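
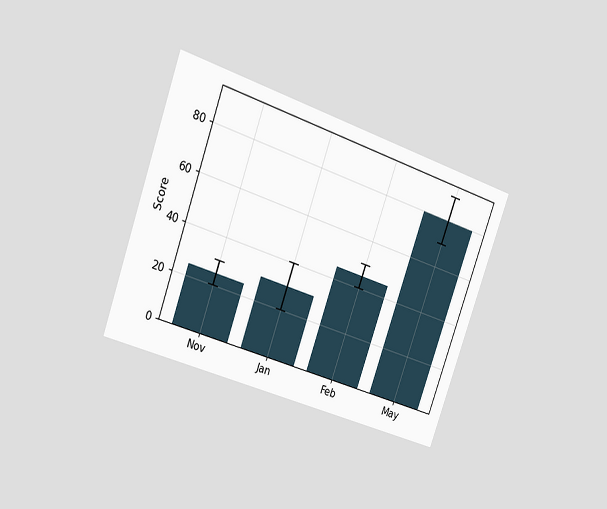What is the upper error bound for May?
The chart is tilted about 20° clockwise and viewed slightly from the left. The May bar's upper whisker reaches 90.

90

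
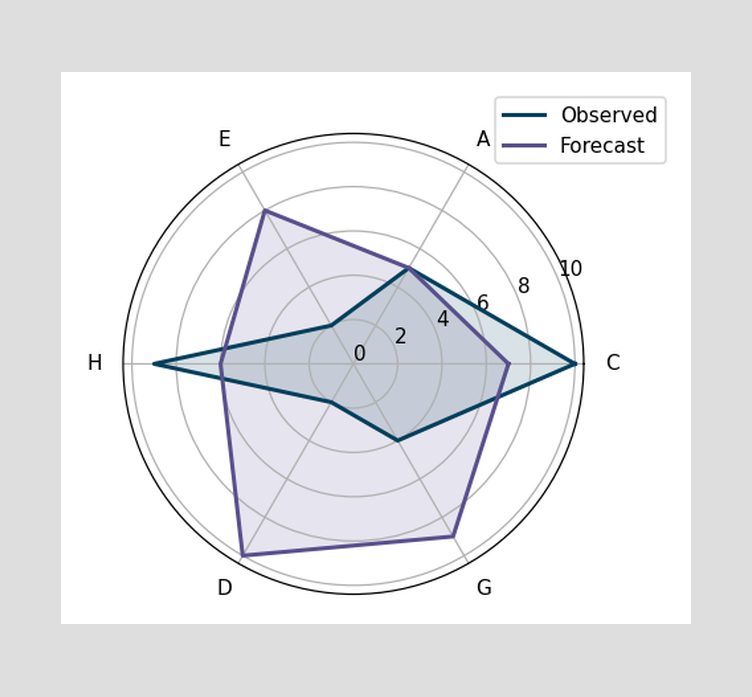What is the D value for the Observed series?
On the D axis, Observed reaches 2.

2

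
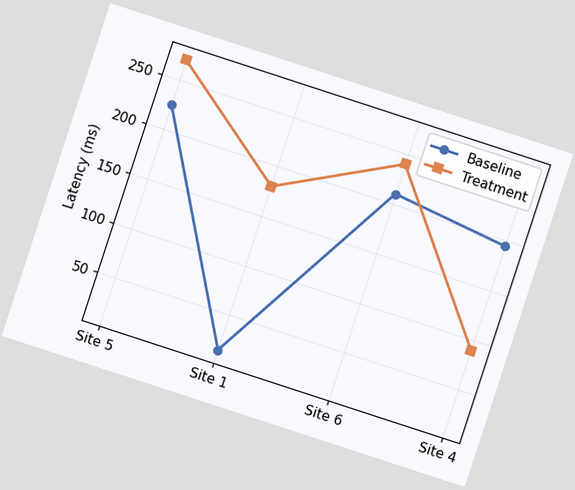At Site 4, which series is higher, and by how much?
The chart is tilted about 18° clockwise. At Site 4, Baseline sits above the other line by 105ms.

Baseline, by 105ms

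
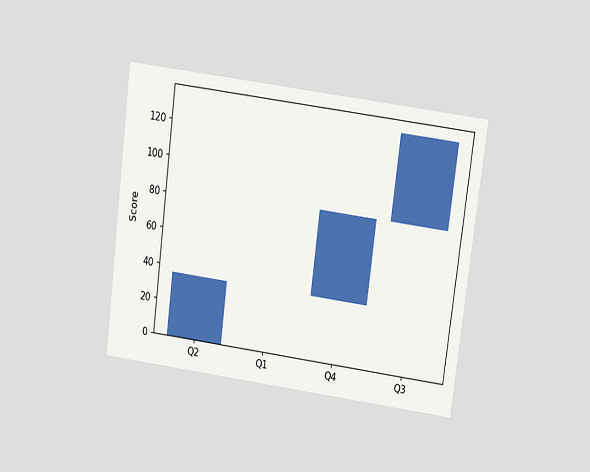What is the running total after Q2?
The chart is tilted about 7° clockwise and viewed slightly from above. After Q2 the running total reaches 36.

36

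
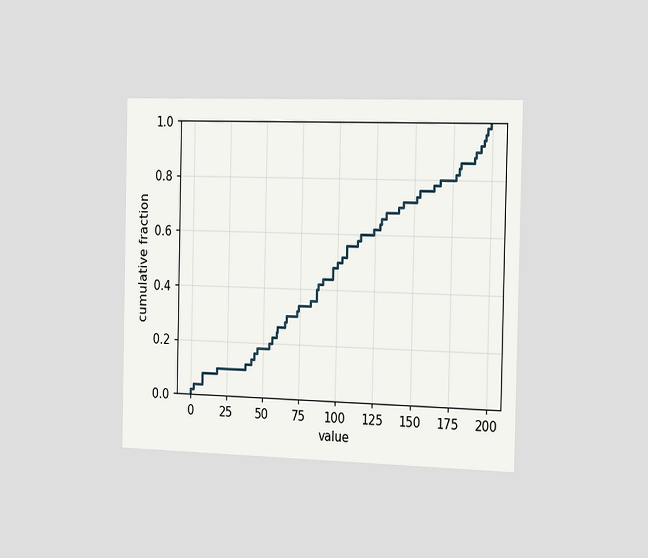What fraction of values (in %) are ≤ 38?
12%

The chart is viewed slightly from the right. At x=38 the ECDF step is at 12%.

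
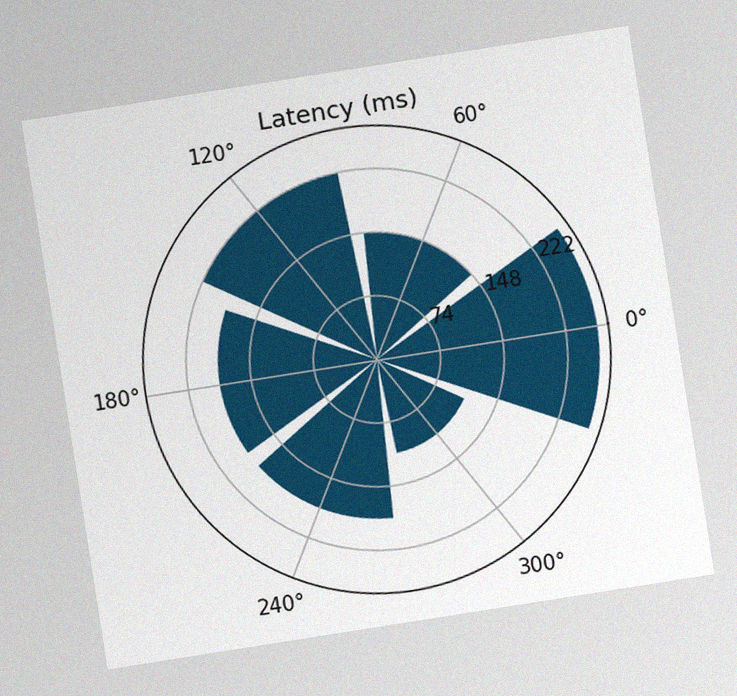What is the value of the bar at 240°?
185ms

The chart is tilted about 9° counter-clockwise, with some photo noise. The bar at 240° reaches 185ms on the radial axis.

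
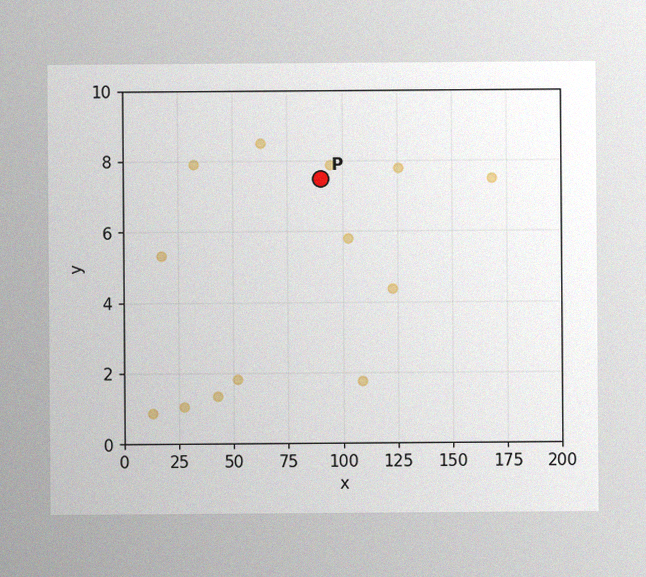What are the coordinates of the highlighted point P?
(90, 7.5)

The image has some photo noise and uneven lighting. Following the gridlines from P to each axis, P sits at (90, 7.5).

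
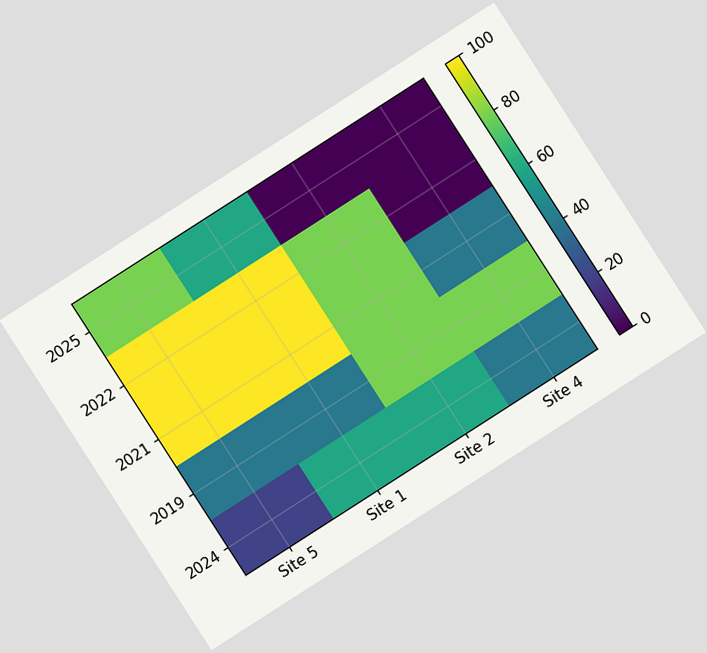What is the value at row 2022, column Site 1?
100

The chart is tilted about 33° counter-clockwise. Matching cell (2022, Site 1) against the colorbar gives 100.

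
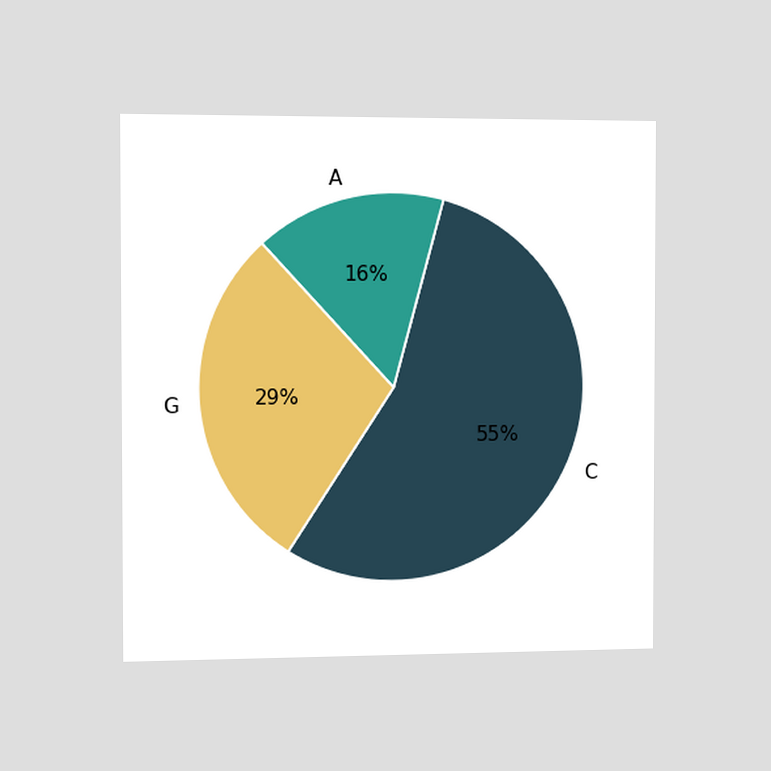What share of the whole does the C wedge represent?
The chart is viewed slightly from the left. The C slice takes up 55% of the pie.

55%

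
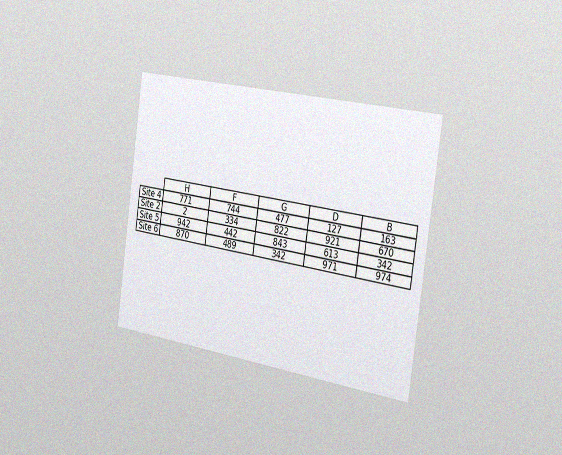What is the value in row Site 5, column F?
442

The chart is tilted about 8° clockwise and viewed slightly from the right, with some photo noise. The (Site 5, F) cell reads 442.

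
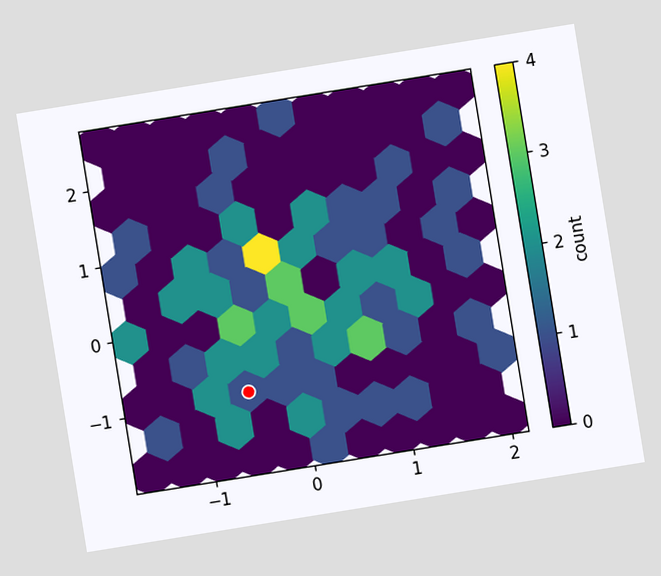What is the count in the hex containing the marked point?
1

The chart is tilted about 9° counter-clockwise. The marked hex reads 1 on the colorbar.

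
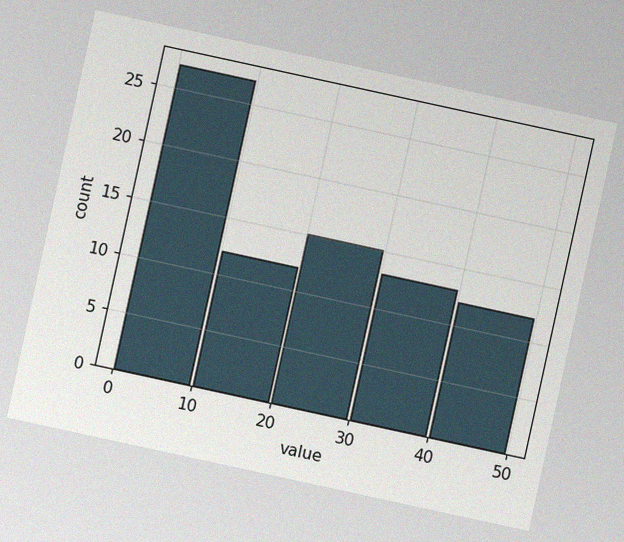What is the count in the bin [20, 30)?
The chart is tilted about 12° clockwise, with some photo noise. The [20, 30) bin has height 15.

15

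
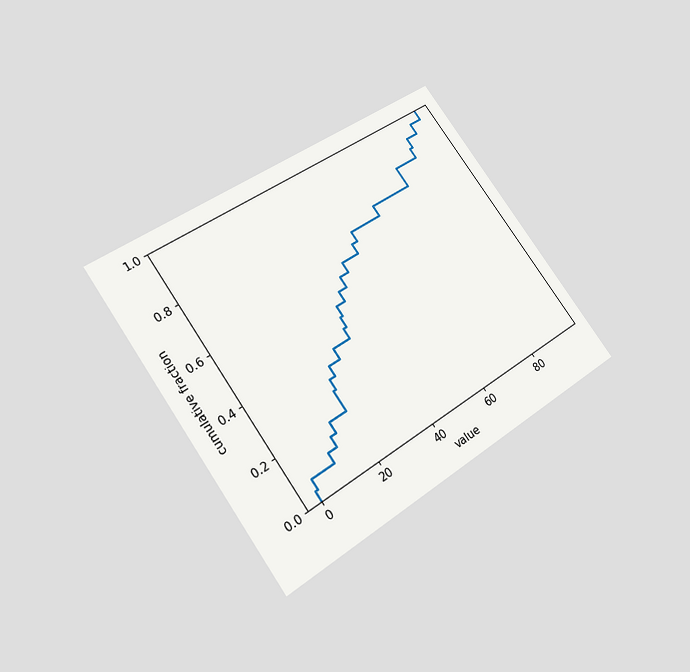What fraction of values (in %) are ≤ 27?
The chart is tilted about 35° counter-clockwise and viewed slightly from below. At x=27 the ECDF step is at 40%.

40%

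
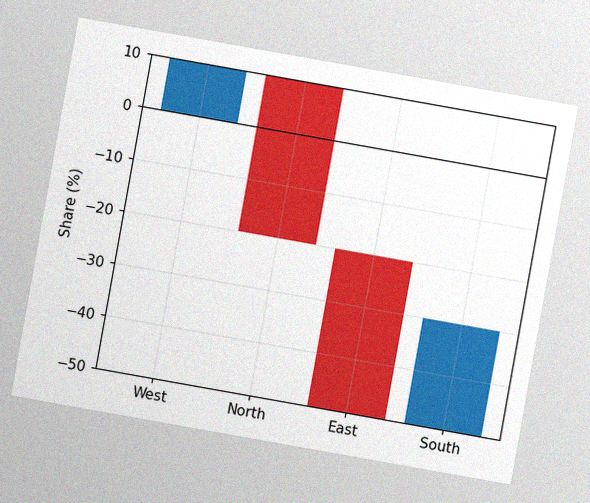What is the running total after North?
-20%

The chart is tilted about 10° clockwise, with some photo noise. After North the running total reaches -20%.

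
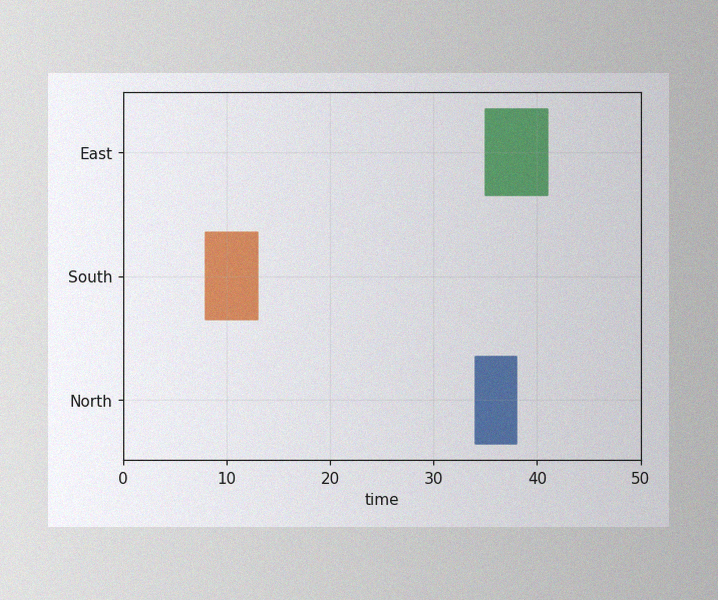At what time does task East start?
The image has some photo noise and uneven lighting. The East bar begins at t=35.

35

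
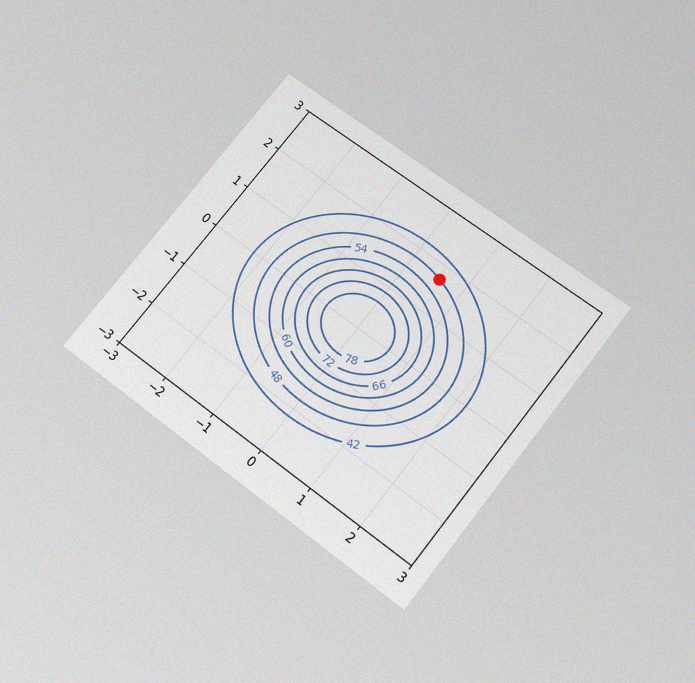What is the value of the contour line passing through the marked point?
48

The chart is tilted about 38° clockwise and viewed slightly from below, with some photo noise. The marked point sits on the contour labelled 48.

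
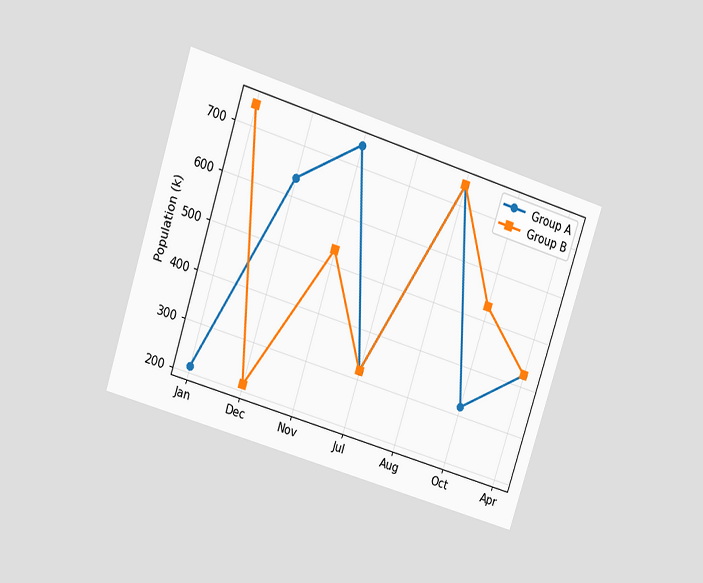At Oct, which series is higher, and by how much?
Group B, by 212k

The chart is tilted about 18° clockwise and viewed slightly from above. At Oct, Group B sits above the other line by 212k.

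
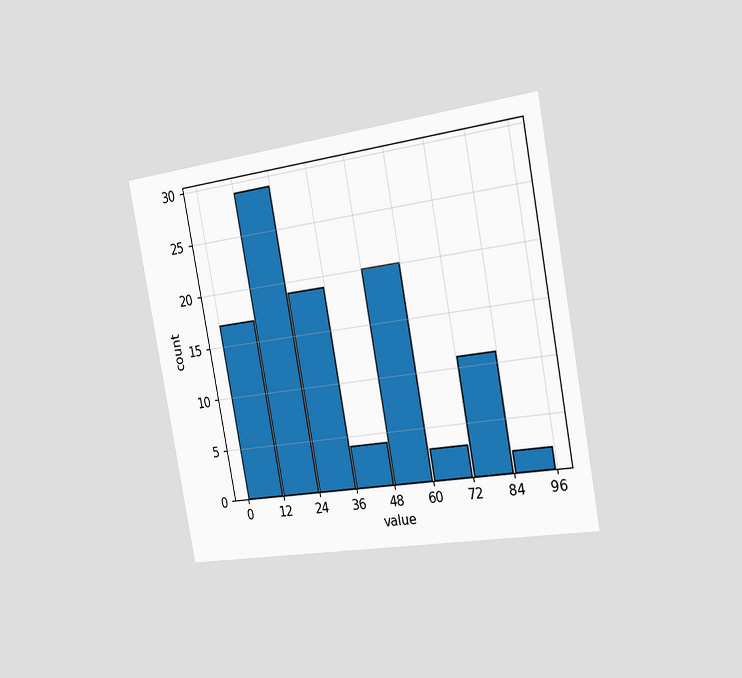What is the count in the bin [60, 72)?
The chart is tilted about 11° counter-clockwise and viewed slightly from the right. The [60, 72) bin has height 3.

3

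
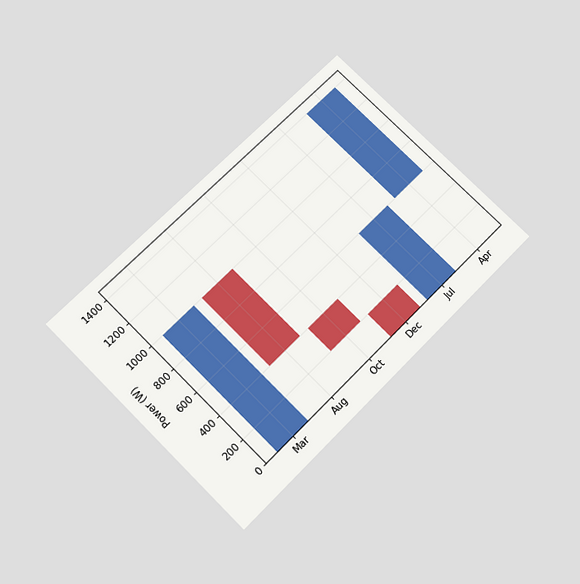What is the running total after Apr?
1400W

The chart is tilted about 45° counter-clockwise and viewed slightly from below. After Apr the running total reaches 1400W.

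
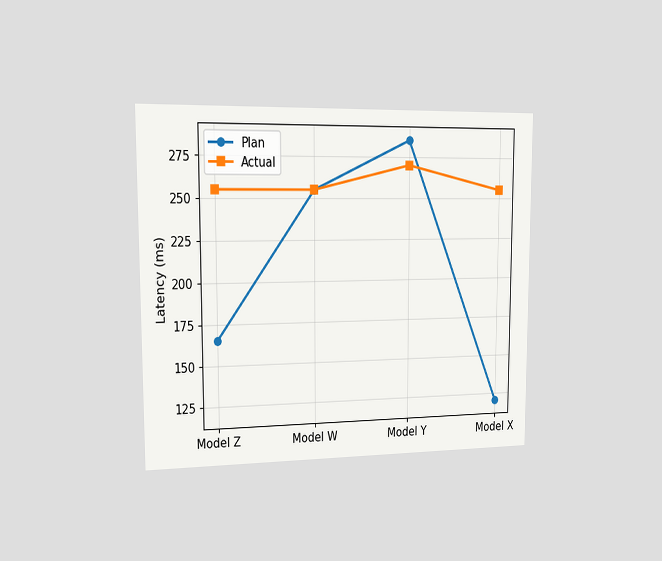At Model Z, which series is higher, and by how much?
Actual, by 90ms

The chart is viewed slightly from the left. At Model Z, Actual sits above the other line by 90ms.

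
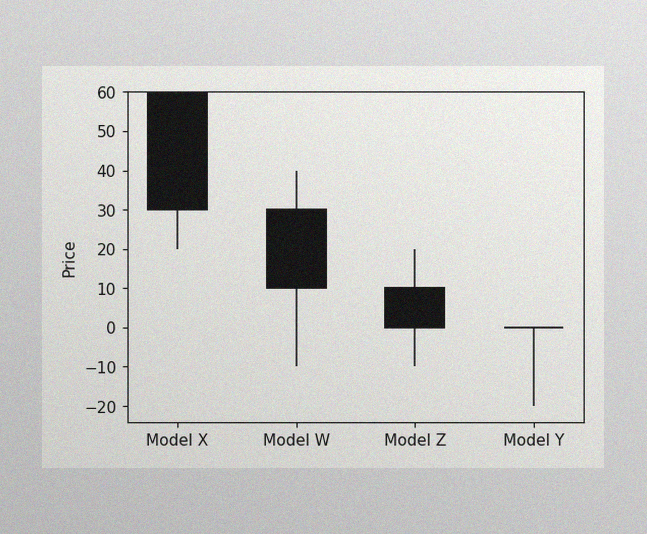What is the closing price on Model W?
The image has some photo noise and uneven lighting. The Model W candle closes at 10.

10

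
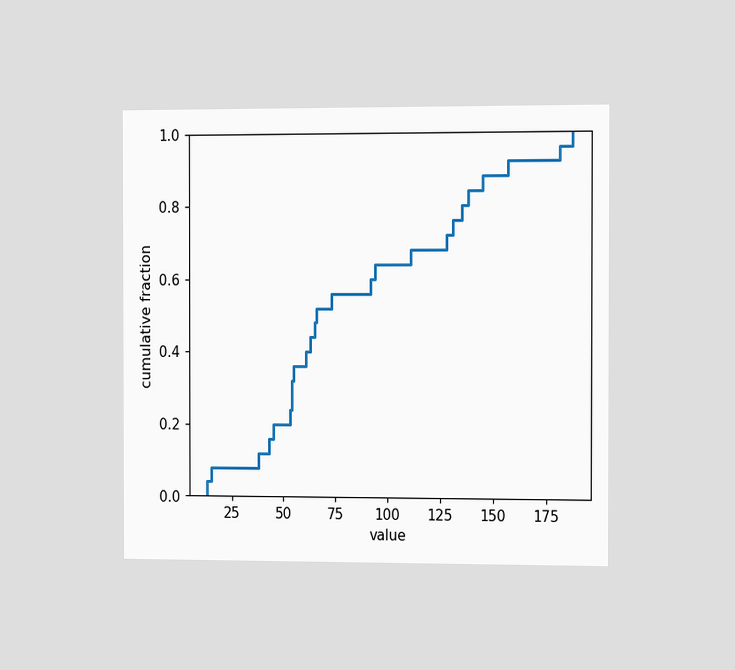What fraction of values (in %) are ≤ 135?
The chart is viewed slightly from the right. At x=135 the ECDF step is at 80%.

80%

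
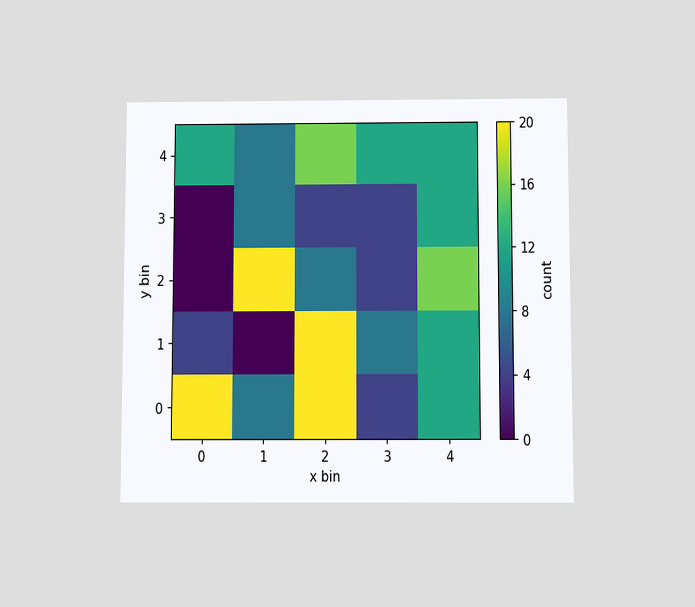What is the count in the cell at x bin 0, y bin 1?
The chart is viewed slightly from below. Matching the cell (0, 1) against the colorbar gives 4.

4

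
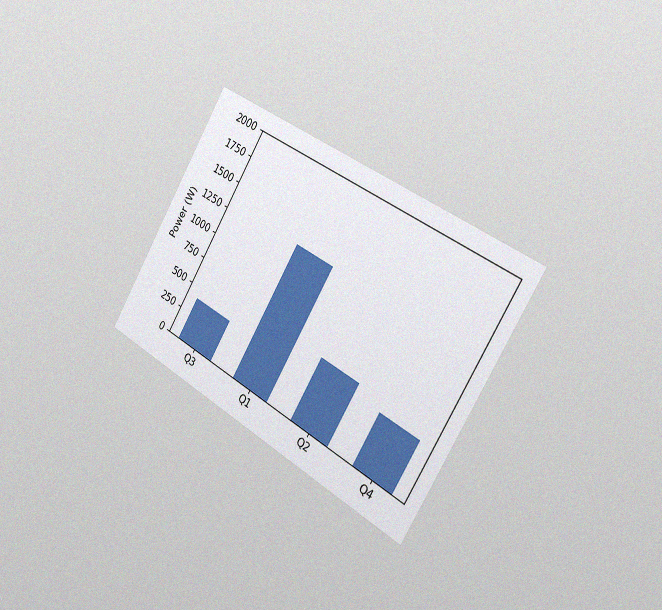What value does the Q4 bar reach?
500W

The chart is tilted about 30° clockwise and viewed slightly from the right, with some photo noise. Reading along the chart's y-axis, the Q4 bar reaches 500W.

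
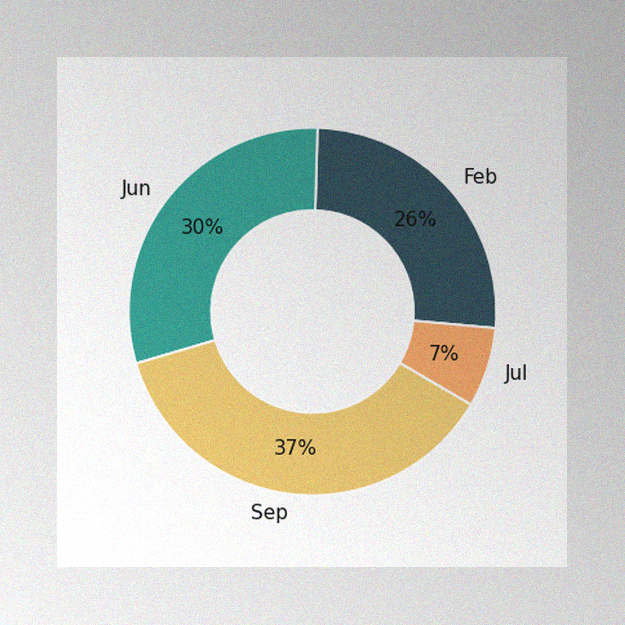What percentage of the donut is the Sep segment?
37%

The image has some photo noise and uneven lighting. The Sep segment takes up 37% of the ring.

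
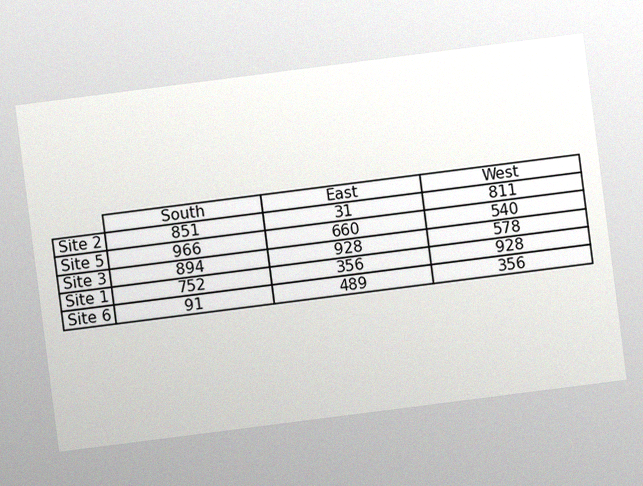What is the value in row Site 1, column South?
752

The chart is tilted about 7° counter-clockwise, with some photo noise. The (Site 1, South) cell reads 752.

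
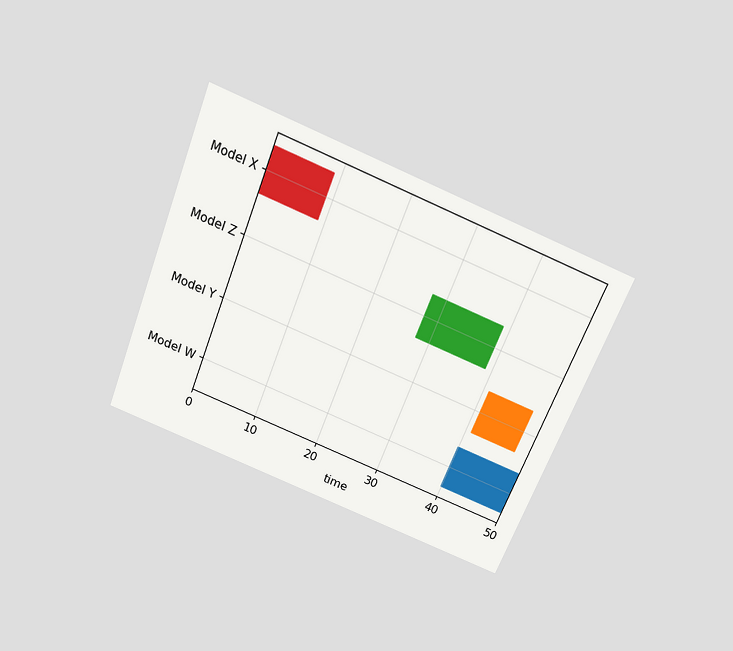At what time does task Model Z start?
The chart is tilted about 22° clockwise and viewed slightly from above. The Model Z bar begins at t=28.

28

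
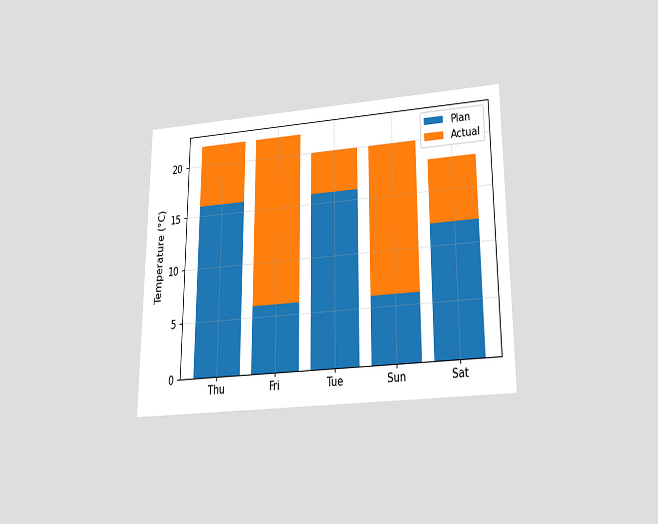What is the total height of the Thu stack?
22°C

The chart is viewed slightly from below. The Thu stack's top reaches 22°C on the y-axis.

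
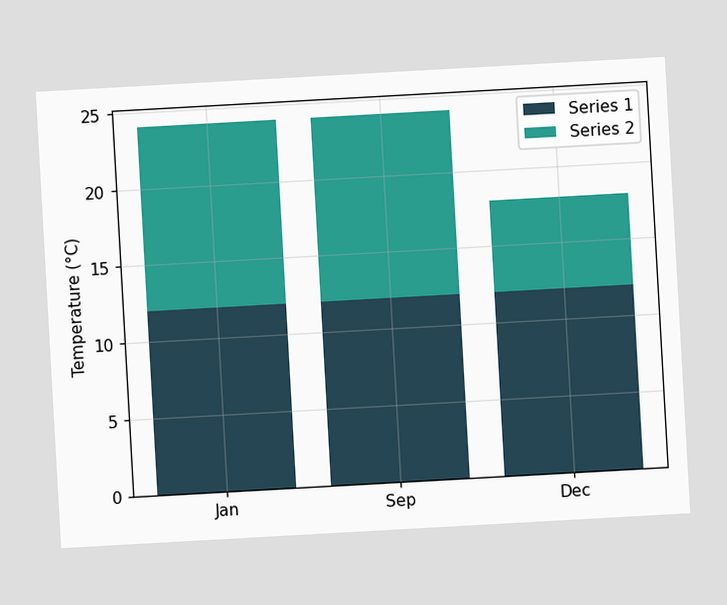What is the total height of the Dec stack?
The chart is tilted about 3° counter-clockwise. The Dec stack's top reaches 18°C on the y-axis.

18°C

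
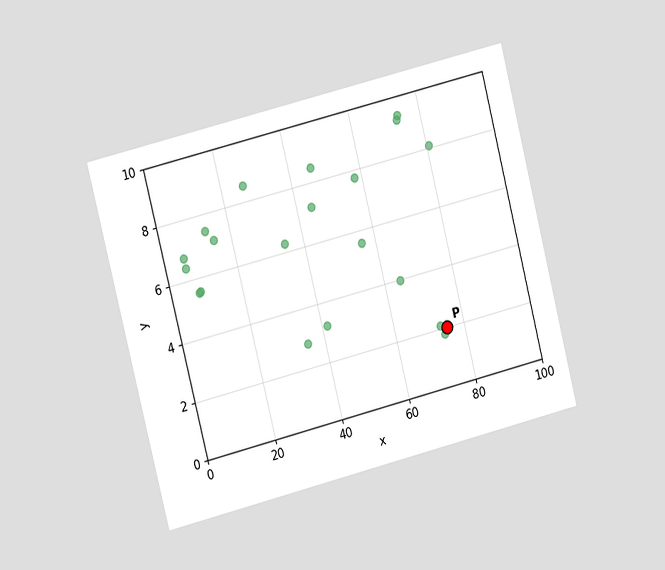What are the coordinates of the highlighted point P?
(75, 2)

The chart is tilted about 14° counter-clockwise and viewed slightly from the left. Following the gridlines from P to each axis, P sits at (75, 2).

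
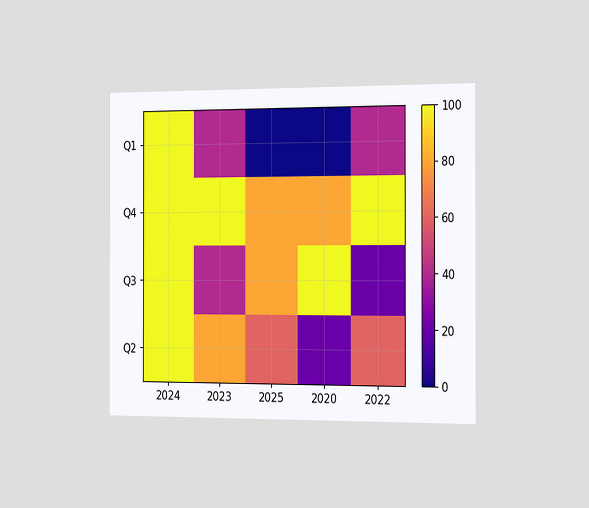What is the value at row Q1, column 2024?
100

The chart is viewed slightly from the right. Matching cell (Q1, 2024) against the colorbar gives 100.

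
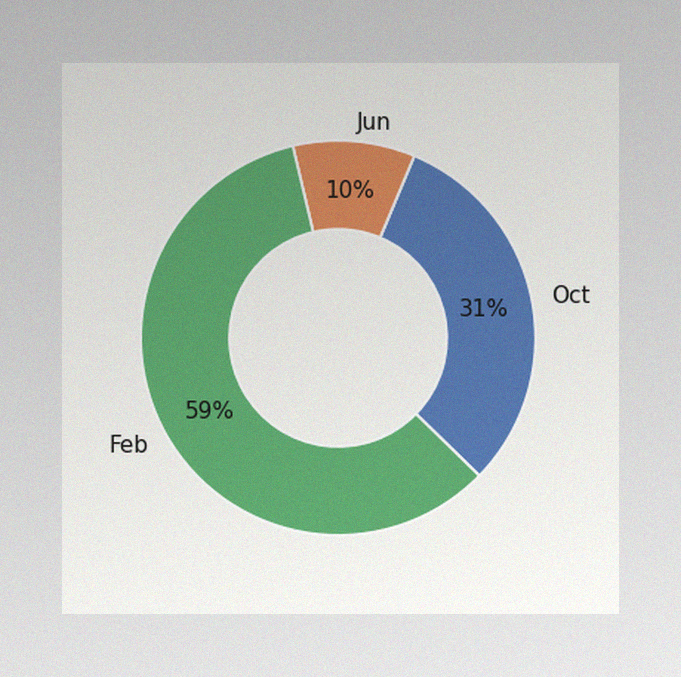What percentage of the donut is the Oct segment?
The image has some photo noise and uneven lighting. The Oct segment takes up 31% of the ring.

31%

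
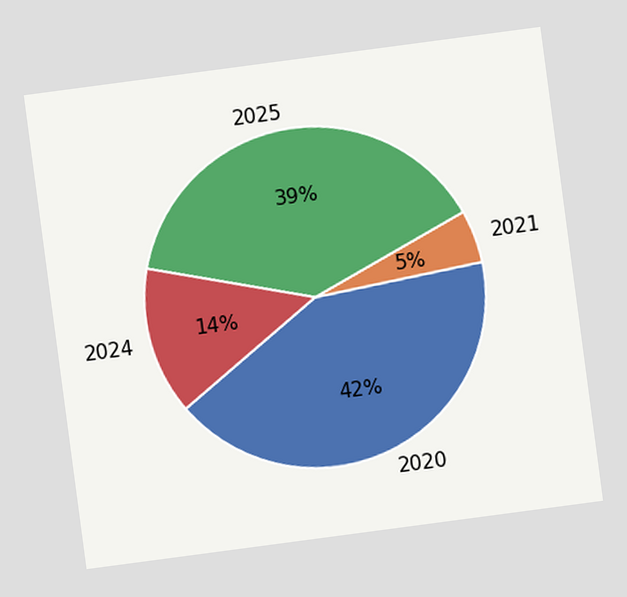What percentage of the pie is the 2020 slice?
The chart is tilted about 8° counter-clockwise. The 2020 slice takes up 42% of the pie.

42%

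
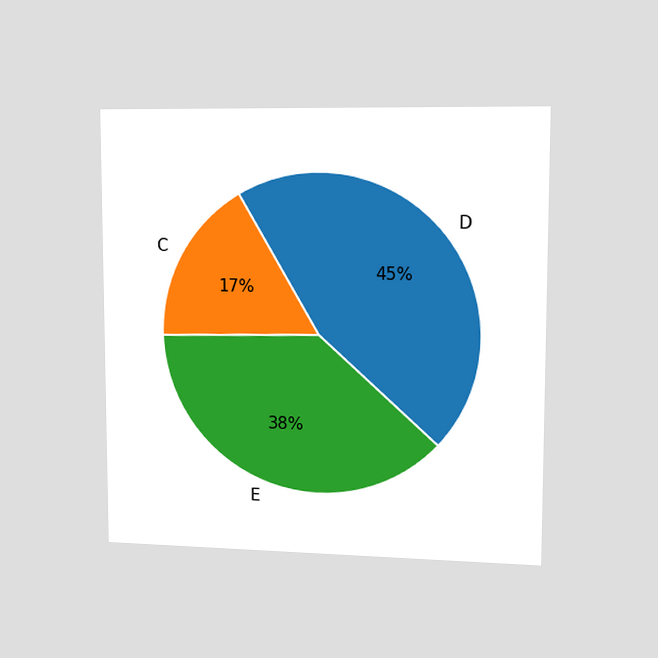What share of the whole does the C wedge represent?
The chart is viewed slightly from the right. The C slice takes up 17% of the pie.

17%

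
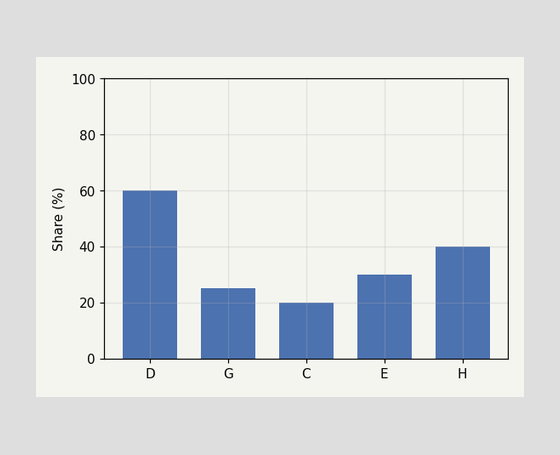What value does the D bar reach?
Reading along the chart's y-axis, the D bar reaches 60%.

60%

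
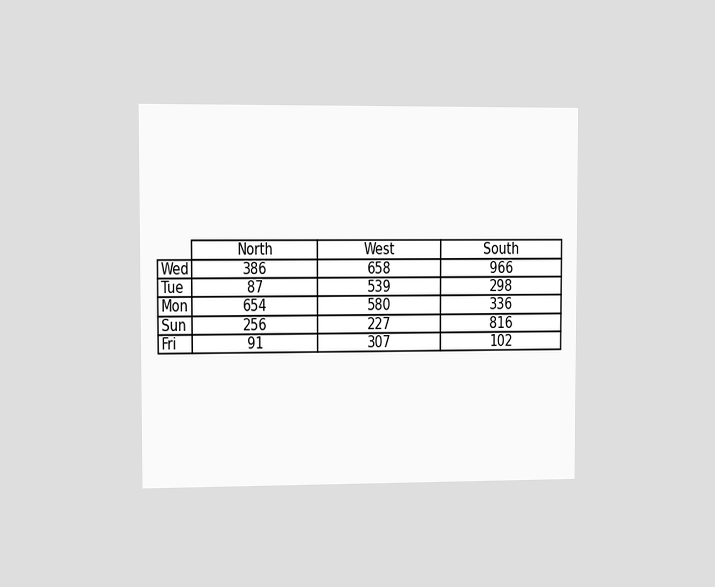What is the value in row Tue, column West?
The chart is viewed slightly from the left. The (Tue, West) cell reads 539.

539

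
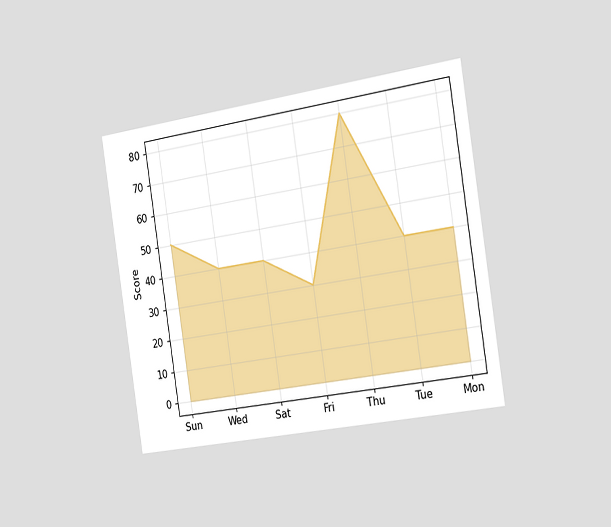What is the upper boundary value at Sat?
The chart is tilted about 9° counter-clockwise and viewed slightly from the right. At Sat the upper boundary is at 40.

40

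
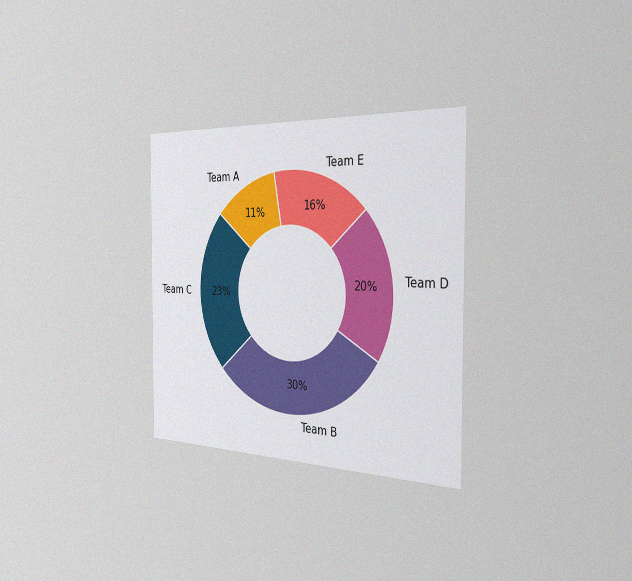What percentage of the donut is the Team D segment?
The chart is viewed slightly from the right, with some photo noise. The Team D segment takes up 20% of the ring.

20%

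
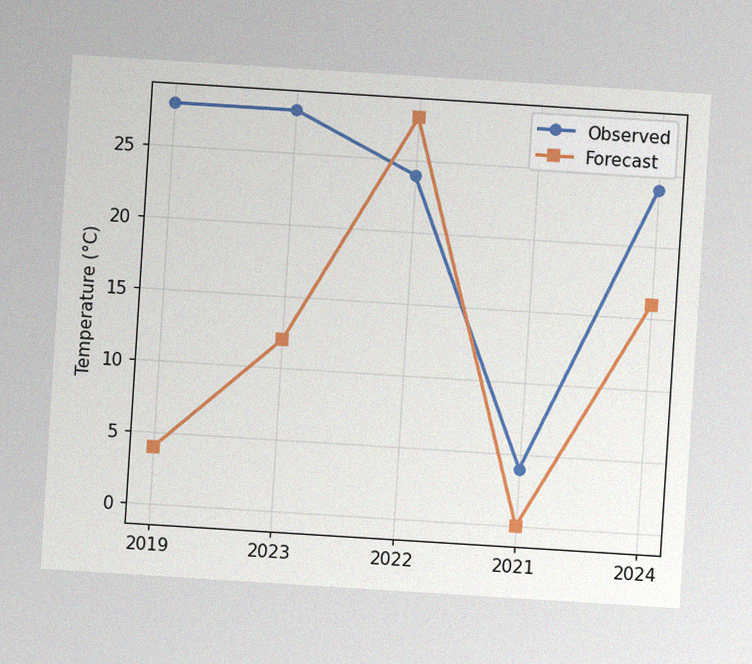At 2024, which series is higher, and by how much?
The chart is tilted about 4° clockwise, with some photo noise. At 2024, Observed sits above the other line by 8°C.

Observed, by 8°C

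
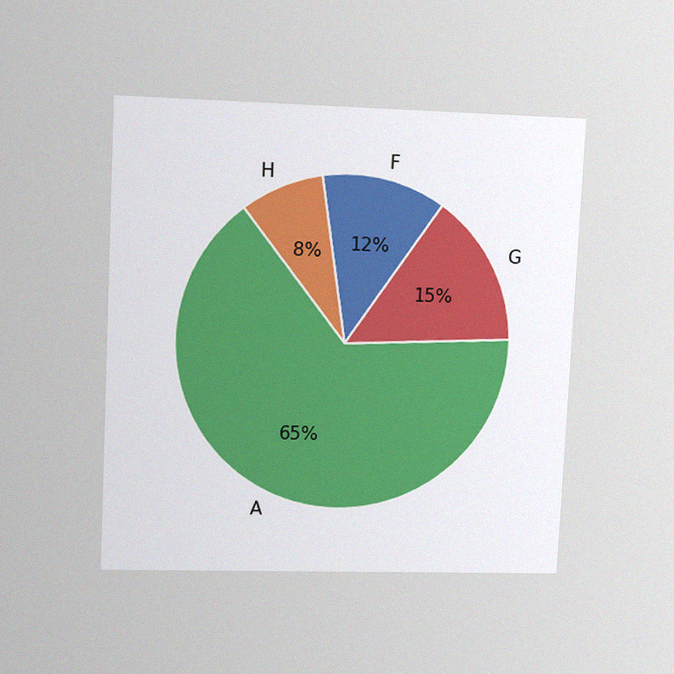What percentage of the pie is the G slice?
15%

The chart is tilted about 3° clockwise and viewed at a slight angle, with some photo noise. The G slice takes up 15% of the pie.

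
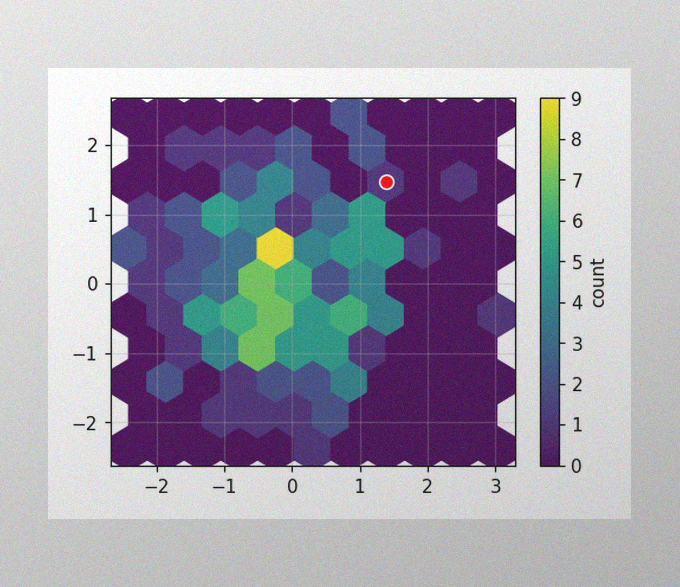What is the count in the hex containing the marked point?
The image has some photo noise and uneven lighting. The marked hex reads 1 on the colorbar.

1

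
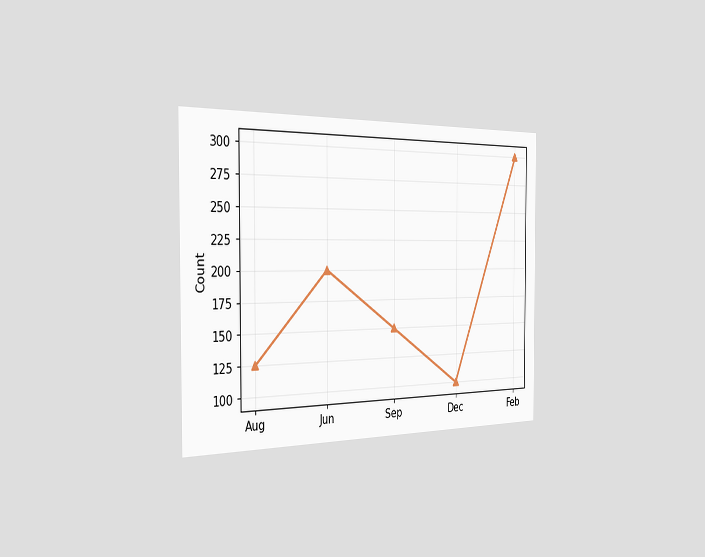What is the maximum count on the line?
300

The chart is viewed slightly from the left. The highest point is at Feb, and reading across to the y-axis gives 300.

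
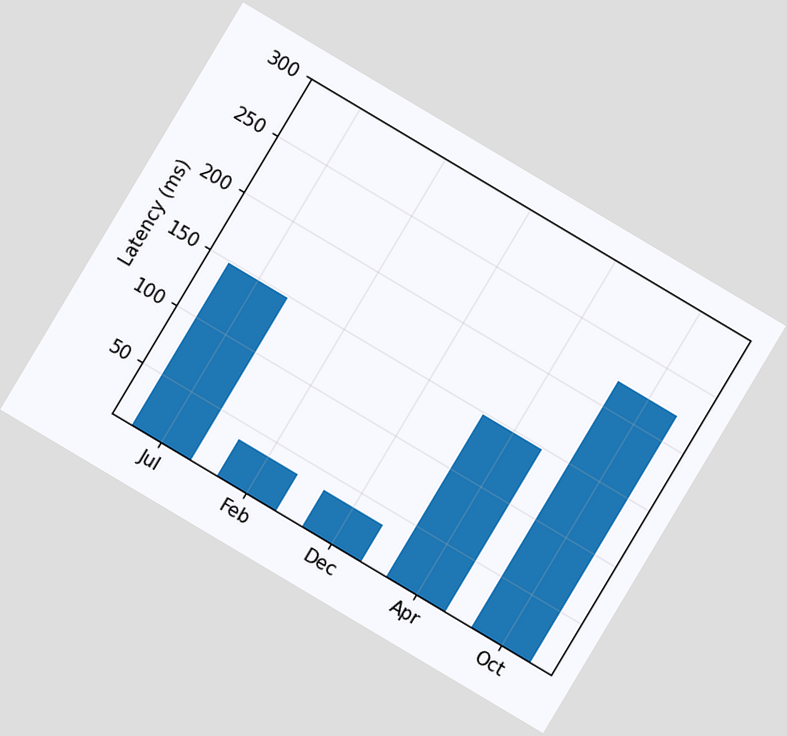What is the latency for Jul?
148ms

The chart is tilted about 31° clockwise. Reading along the chart's y-axis, the Jul bar reaches 148ms.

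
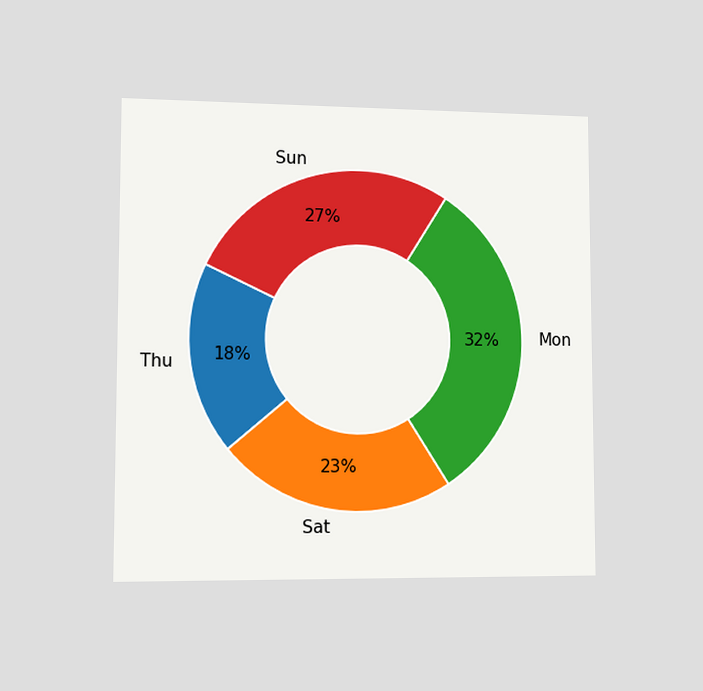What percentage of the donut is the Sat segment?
The chart is viewed slightly from the left. The Sat segment takes up 23% of the ring.

23%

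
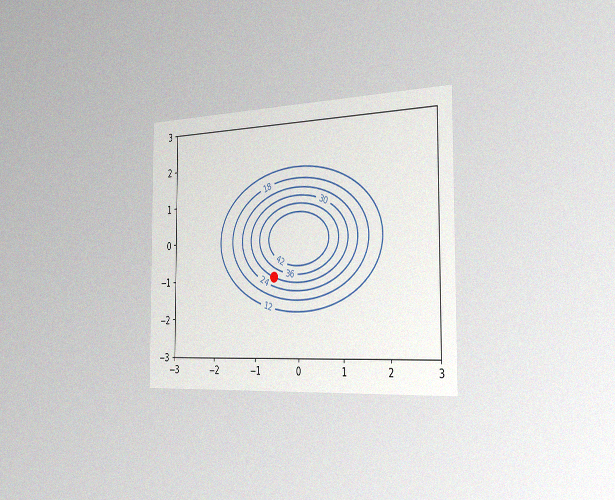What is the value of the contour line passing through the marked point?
The chart is viewed slightly from the right, with some photo noise. The marked point sits on the contour labelled 30.

30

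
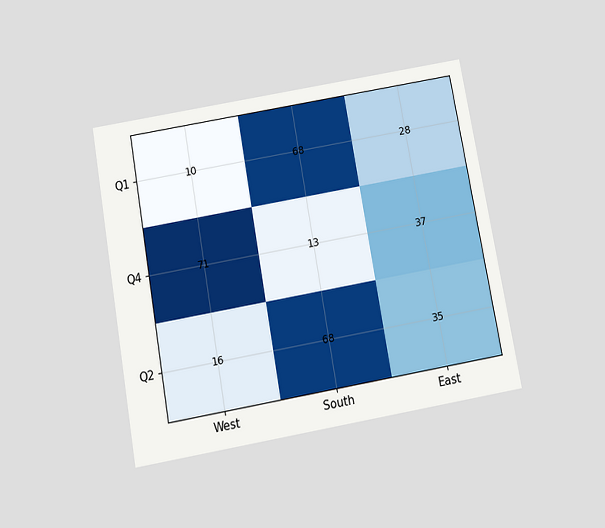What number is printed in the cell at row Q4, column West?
71

The chart is tilted about 10° counter-clockwise and viewed slightly from below. The (Q4, West) cell reads 71.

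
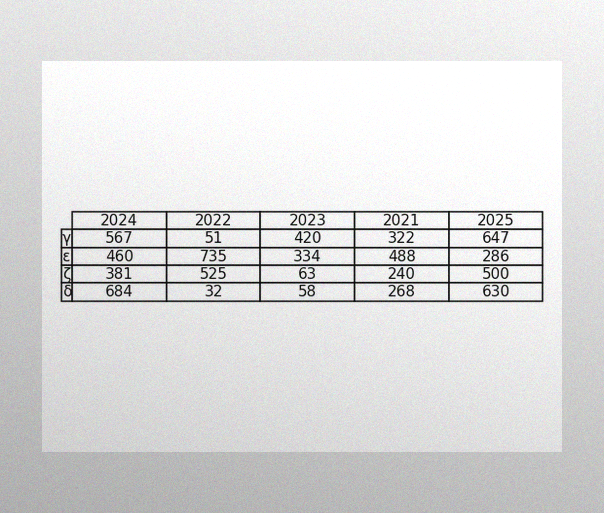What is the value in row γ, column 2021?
The image has some photo noise and uneven lighting. The (γ, 2021) cell reads 322.

322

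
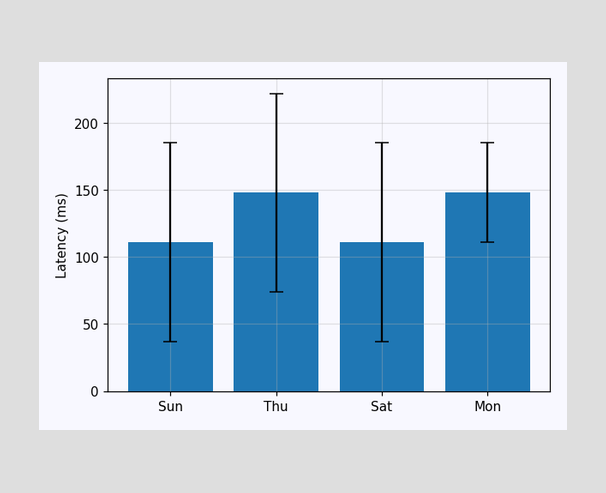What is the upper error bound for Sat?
The Sat bar's upper whisker reaches 185ms.

185ms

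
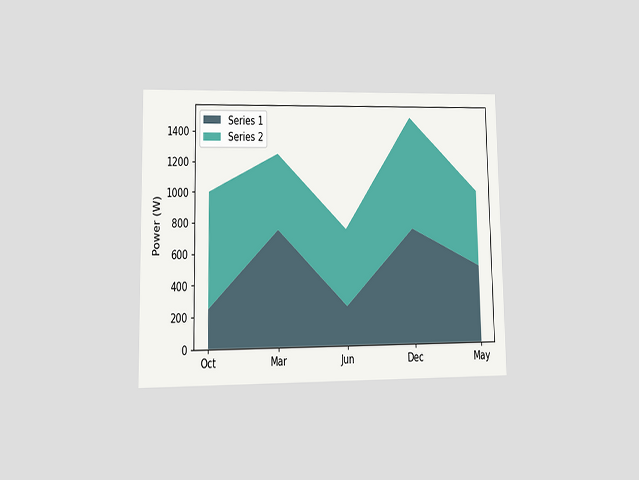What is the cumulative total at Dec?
1500W

The chart is viewed at a slight angle. The stacked total at Dec reaches 1500W.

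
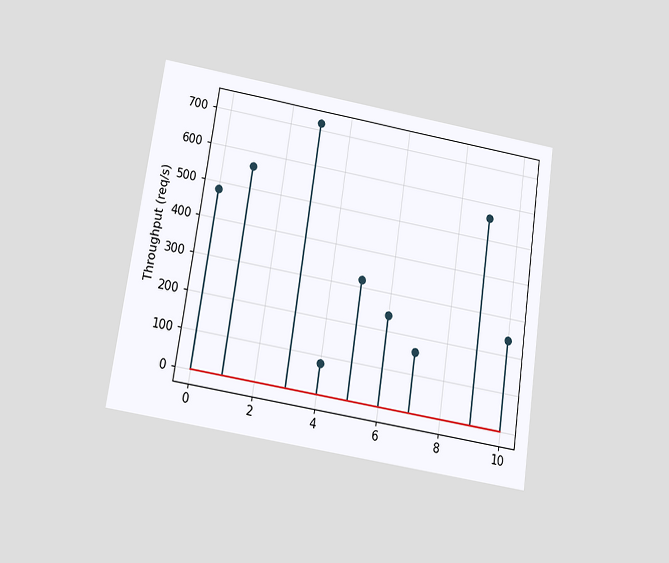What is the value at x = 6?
The chart is tilted about 8° clockwise and viewed slightly from below. The stem at x=6 reaches 240req/s.

240req/s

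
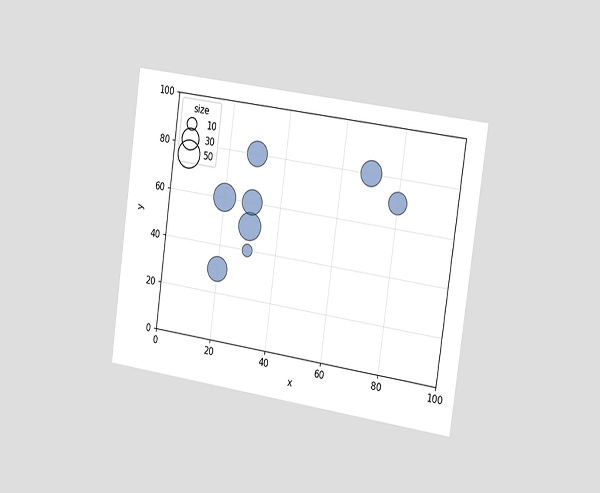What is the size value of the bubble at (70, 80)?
The chart is tilted about 8° clockwise and viewed slightly from the right. Matching the bubble at (70, 80) against the size legend gives 40.

40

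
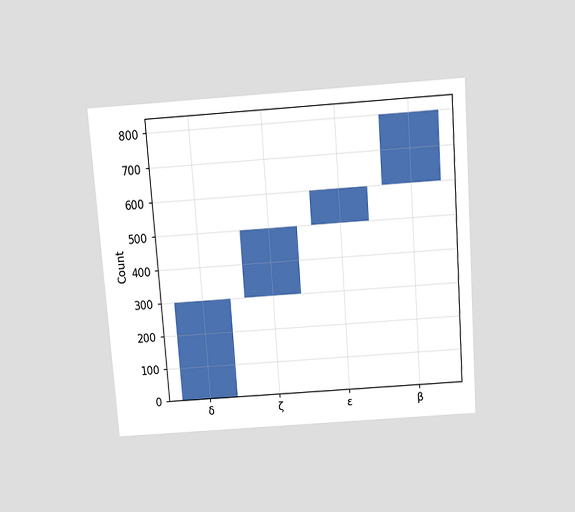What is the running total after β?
800

The chart is tilted about 4° counter-clockwise and viewed slightly from above. After β the running total reaches 800.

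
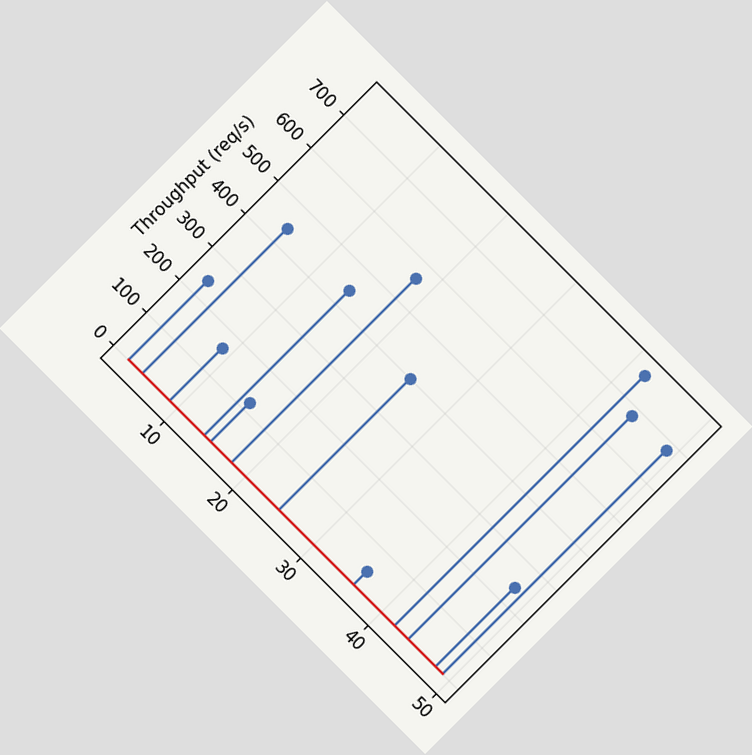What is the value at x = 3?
The chart is tilted about 45° clockwise. The stem at x=3 reaches 240req/s.

240req/s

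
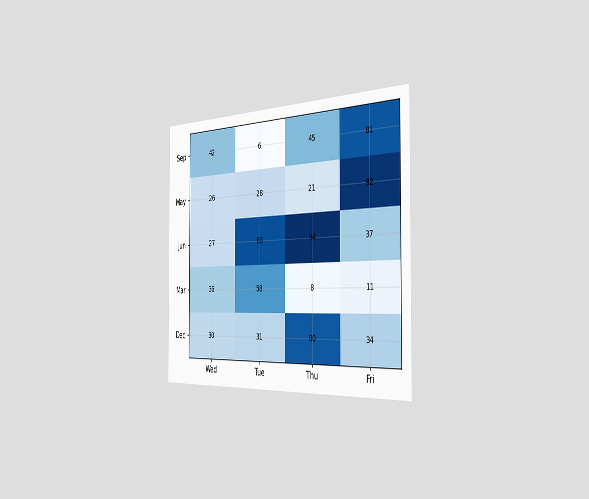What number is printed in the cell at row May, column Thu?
21

The chart is viewed slightly from the right. The (May, Thu) cell reads 21.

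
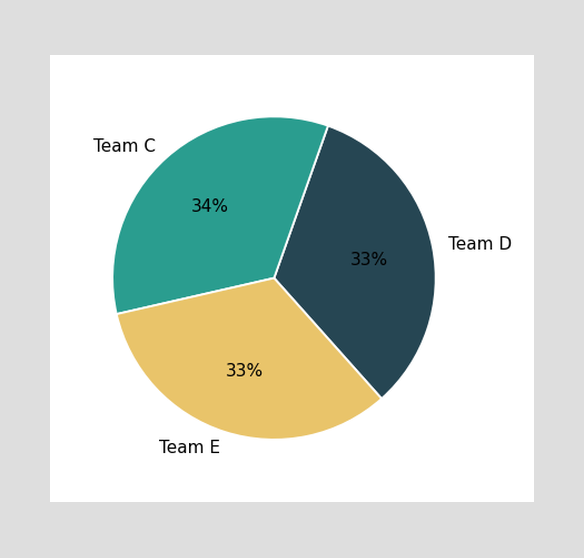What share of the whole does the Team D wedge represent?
33%

The Team D slice takes up 33% of the pie.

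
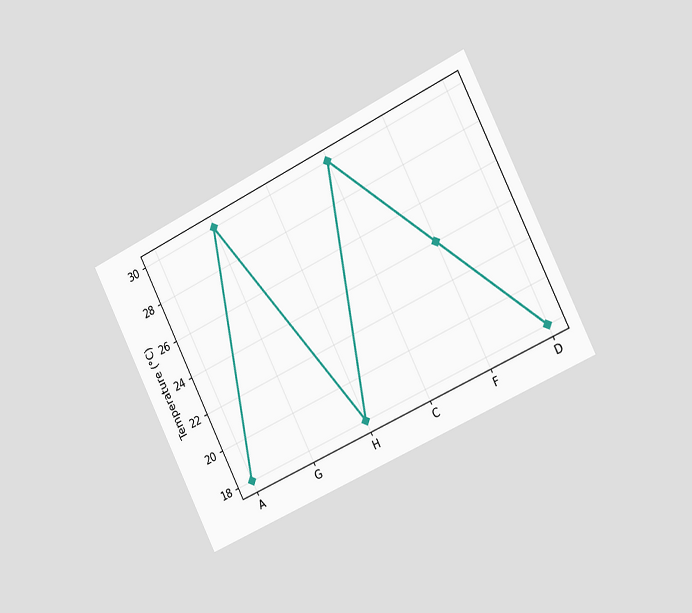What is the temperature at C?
The chart is tilted about 26° counter-clockwise and viewed slightly from the right. At C, the line is at 30°C.

30°C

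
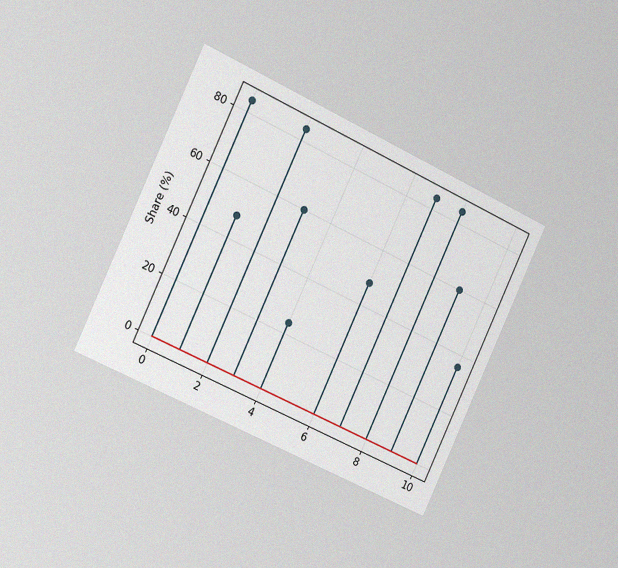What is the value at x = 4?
The chart is tilted about 25° clockwise and viewed slightly from the left, with some photo noise. The stem at x=4 reaches 24%.

24%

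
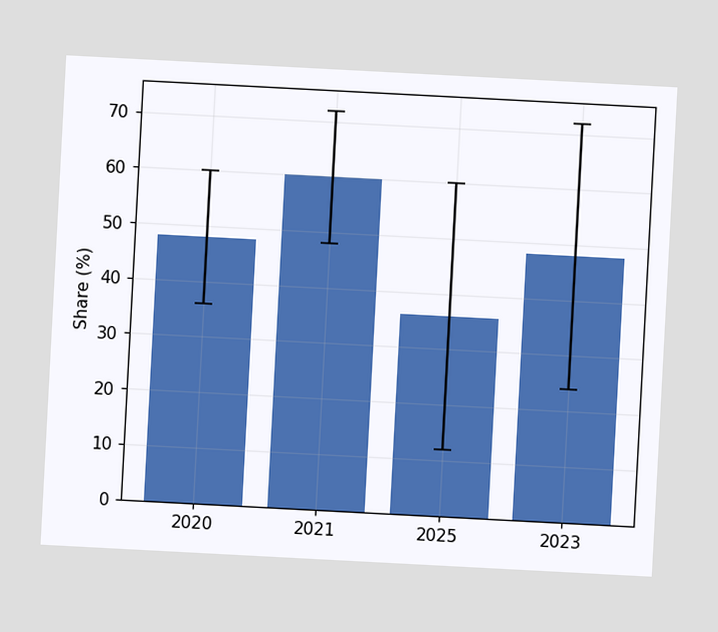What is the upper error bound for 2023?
The chart is tilted about 3° clockwise. The 2023 bar's upper whisker reaches 72%.

72%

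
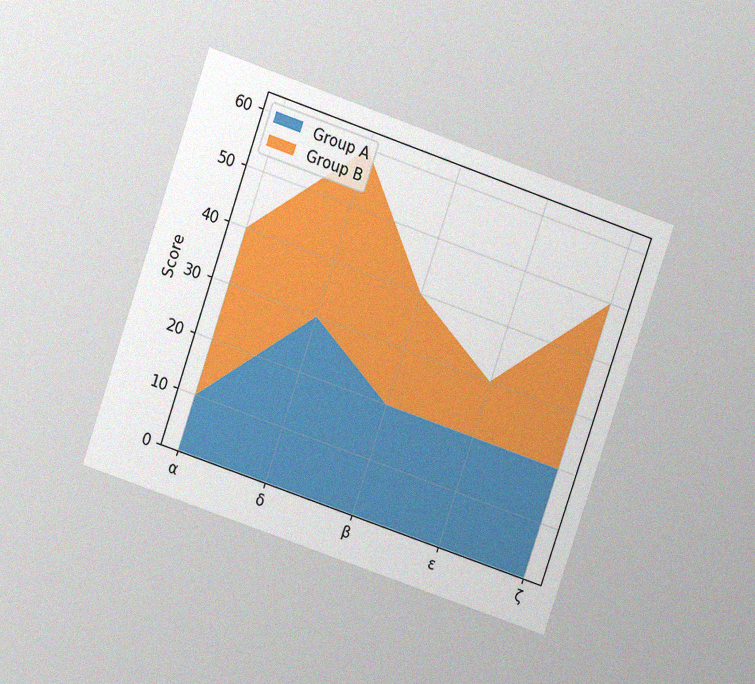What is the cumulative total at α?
40

The chart is tilted about 19° clockwise and viewed at a slight angle, with some photo noise. The stacked total at α reaches 40.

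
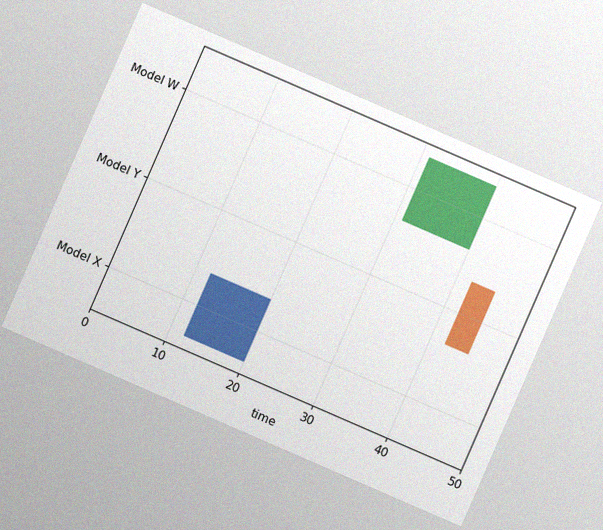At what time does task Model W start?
The chart is tilted about 24° clockwise, with some photo noise. The Model W bar begins at t=31.

31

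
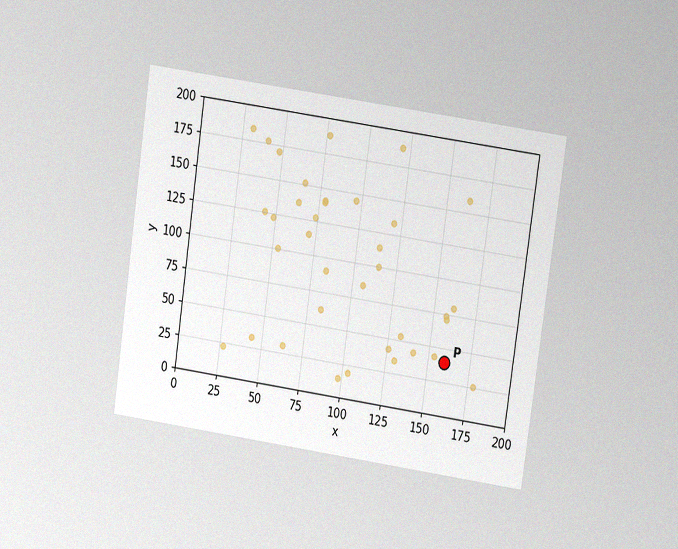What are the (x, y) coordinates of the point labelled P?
(160, 40)

The chart is tilted about 8° clockwise and viewed at a slight angle, with some photo noise. Following the gridlines from P to each axis, P sits at (160, 40).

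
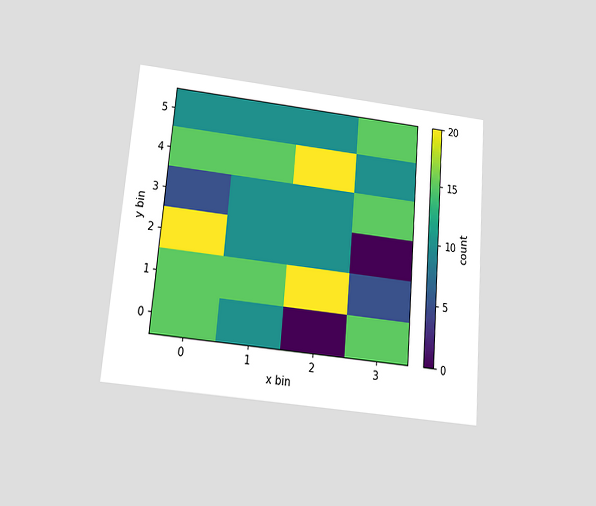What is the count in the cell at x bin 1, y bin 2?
The chart is tilted about 5° clockwise and viewed slightly from below. Matching the cell (1, 2) against the colorbar gives 10.

10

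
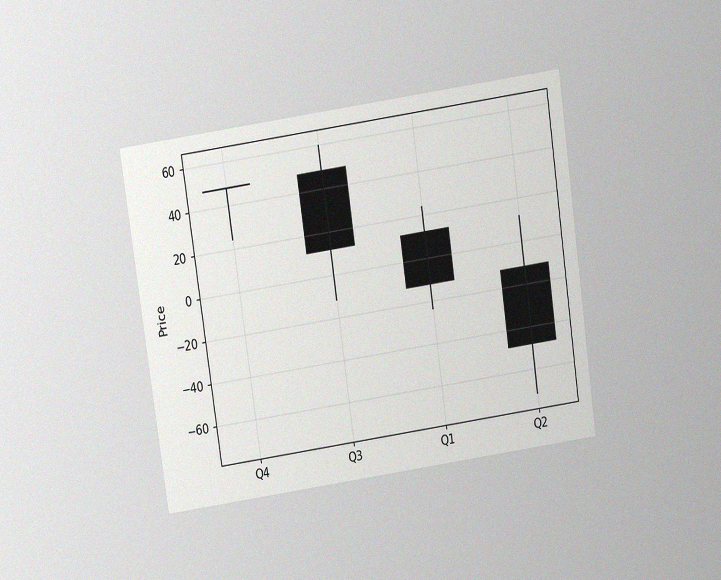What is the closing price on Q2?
The chart is tilted about 8° counter-clockwise and viewed slightly from above, with some photo noise. The Q2 candle closes at -48.

-48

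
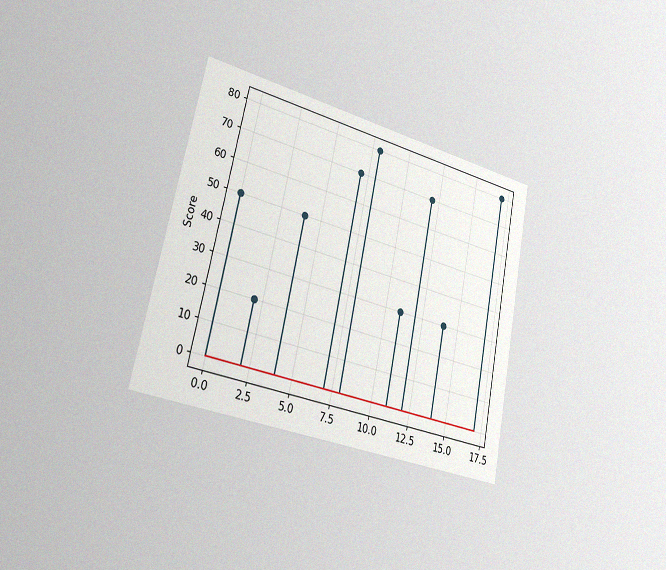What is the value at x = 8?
The chart is tilted about 12° clockwise and viewed slightly from the left, with some photo noise. The stem at x=8 reaches 80.

80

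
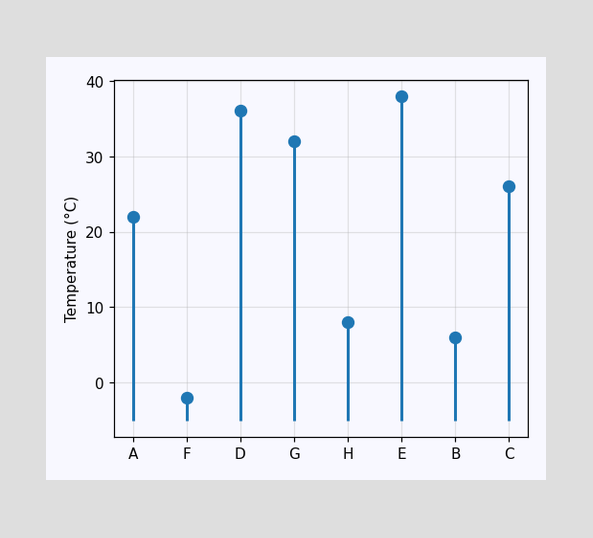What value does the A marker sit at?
The A marker sits at 22°C.

22°C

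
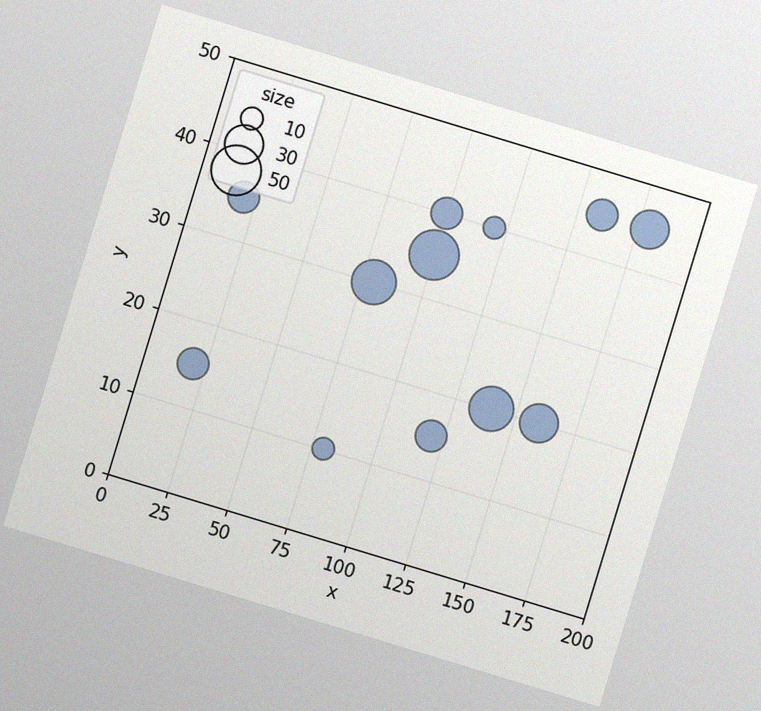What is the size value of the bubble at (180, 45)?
30

The chart is tilted about 17° clockwise, with some photo noise. Matching the bubble at (180, 45) against the size legend gives 30.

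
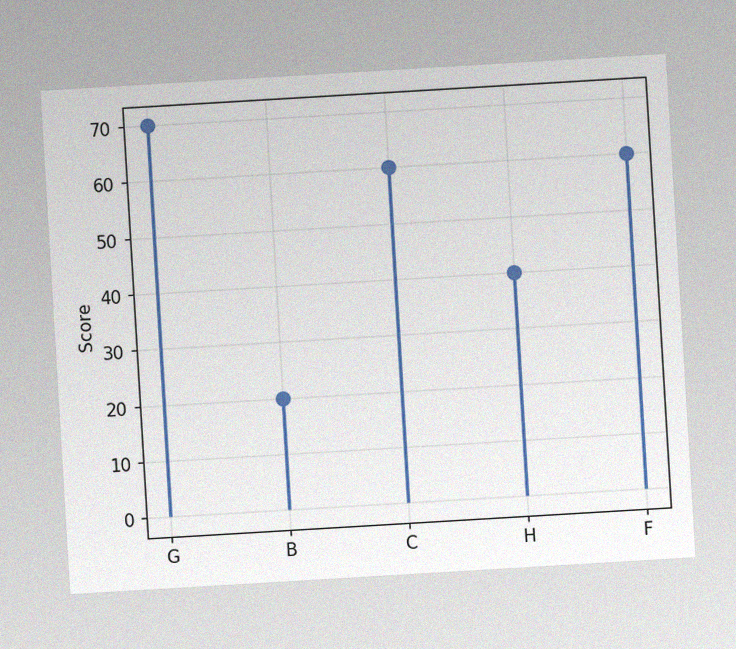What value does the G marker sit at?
The chart is tilted about 3° counter-clockwise, with some photo noise. The G marker sits at 70.

70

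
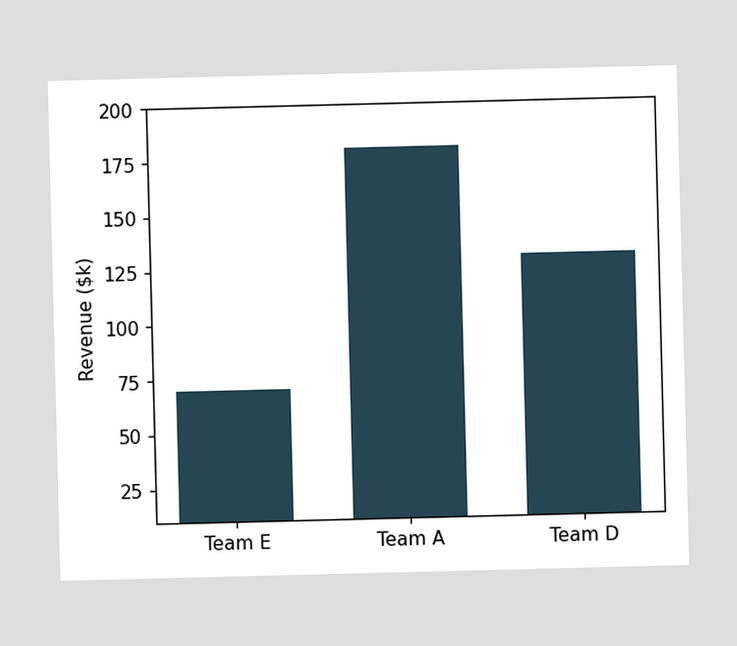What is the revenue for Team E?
$70k

Reading along the chart's y-axis, the Team E bar reaches $70k.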